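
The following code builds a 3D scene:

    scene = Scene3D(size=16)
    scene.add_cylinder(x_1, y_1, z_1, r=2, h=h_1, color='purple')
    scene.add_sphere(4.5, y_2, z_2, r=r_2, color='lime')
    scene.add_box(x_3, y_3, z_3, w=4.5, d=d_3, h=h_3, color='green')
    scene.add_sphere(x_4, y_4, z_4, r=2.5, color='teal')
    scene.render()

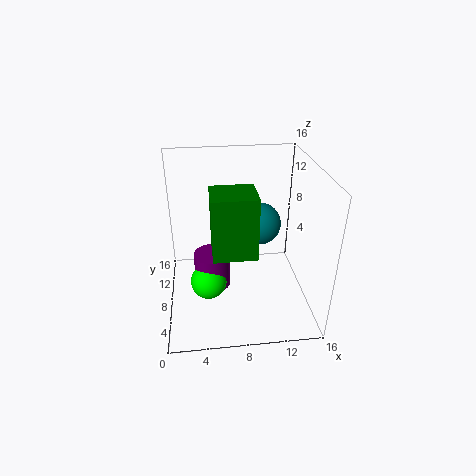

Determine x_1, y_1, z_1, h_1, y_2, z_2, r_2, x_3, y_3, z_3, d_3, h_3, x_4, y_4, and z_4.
x_1 = 5; y_1 = 7.5; z_1 = 2.5; h_1 = 4; y_2 = 6.5; z_2 = 3.5; r_2 = 2; x_3 = 5; y_3 = 3.5; z_3 = 8; d_3 = 4; h_3 = 6.5; x_4 = 11; y_4 = 11; z_4 = 8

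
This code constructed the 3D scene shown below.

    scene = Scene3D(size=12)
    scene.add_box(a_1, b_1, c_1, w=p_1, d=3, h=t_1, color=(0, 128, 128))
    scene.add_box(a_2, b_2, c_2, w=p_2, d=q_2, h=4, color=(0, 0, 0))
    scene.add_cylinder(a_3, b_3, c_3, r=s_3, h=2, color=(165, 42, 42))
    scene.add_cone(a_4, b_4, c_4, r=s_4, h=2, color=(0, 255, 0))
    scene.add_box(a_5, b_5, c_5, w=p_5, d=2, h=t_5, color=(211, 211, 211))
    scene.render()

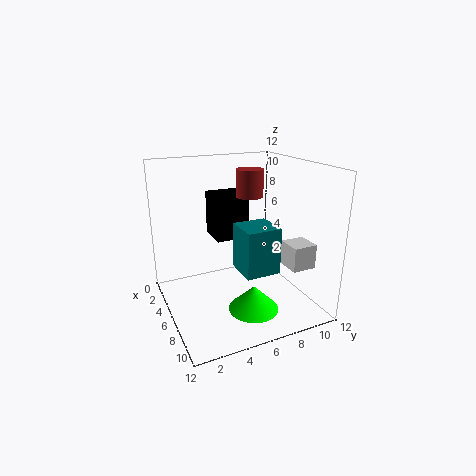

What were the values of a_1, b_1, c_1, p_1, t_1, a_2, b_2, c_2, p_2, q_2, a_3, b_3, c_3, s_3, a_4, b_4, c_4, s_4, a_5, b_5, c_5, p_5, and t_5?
a_1 = 5; b_1 = 6; c_1 = 3; p_1 = 3; t_1 = 4; a_2 = 1; b_2 = 5; c_2 = 5; p_2 = 3; q_2 = 3; a_3 = 8; b_3 = 6; c_3 = 10; s_3 = 1; a_4 = 9; b_4 = 6; c_4 = 1; s_4 = 2; a_5 = 8; b_5 = 9; c_5 = 4; p_5 = 2; t_5 = 2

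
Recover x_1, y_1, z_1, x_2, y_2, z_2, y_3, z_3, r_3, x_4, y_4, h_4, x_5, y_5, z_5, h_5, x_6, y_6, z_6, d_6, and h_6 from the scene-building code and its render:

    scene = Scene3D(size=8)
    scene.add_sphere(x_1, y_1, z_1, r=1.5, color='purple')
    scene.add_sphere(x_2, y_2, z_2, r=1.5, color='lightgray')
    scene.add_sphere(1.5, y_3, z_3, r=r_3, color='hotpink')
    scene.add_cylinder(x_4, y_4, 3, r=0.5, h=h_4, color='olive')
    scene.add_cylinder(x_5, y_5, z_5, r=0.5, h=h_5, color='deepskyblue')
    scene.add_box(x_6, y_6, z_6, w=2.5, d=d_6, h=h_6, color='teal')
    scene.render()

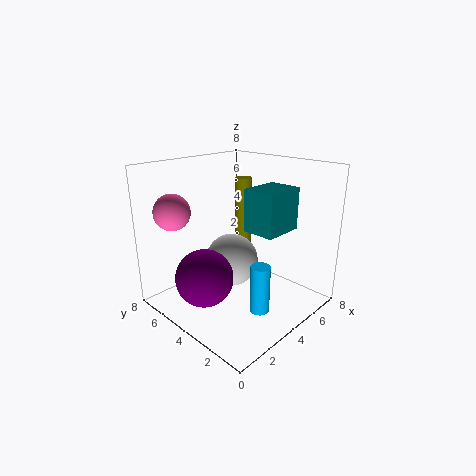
x_1 = 1.5; y_1 = 4; z_1 = 2.5; x_2 = 4; y_2 = 4.5; z_2 = 2.5; y_3 = 6.5; z_3 = 5.5; r_3 = 1; x_4 = 5.5; y_4 = 5; h_4 = 4; x_5 = 3; y_5 = 1.5; z_5 = 1; h_5 = 2.5; x_6 = 5; y_6 = 2.5; z_6 = 4; d_6 = 2; h_6 = 2.5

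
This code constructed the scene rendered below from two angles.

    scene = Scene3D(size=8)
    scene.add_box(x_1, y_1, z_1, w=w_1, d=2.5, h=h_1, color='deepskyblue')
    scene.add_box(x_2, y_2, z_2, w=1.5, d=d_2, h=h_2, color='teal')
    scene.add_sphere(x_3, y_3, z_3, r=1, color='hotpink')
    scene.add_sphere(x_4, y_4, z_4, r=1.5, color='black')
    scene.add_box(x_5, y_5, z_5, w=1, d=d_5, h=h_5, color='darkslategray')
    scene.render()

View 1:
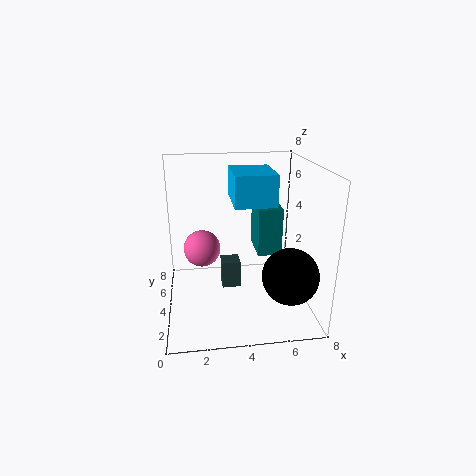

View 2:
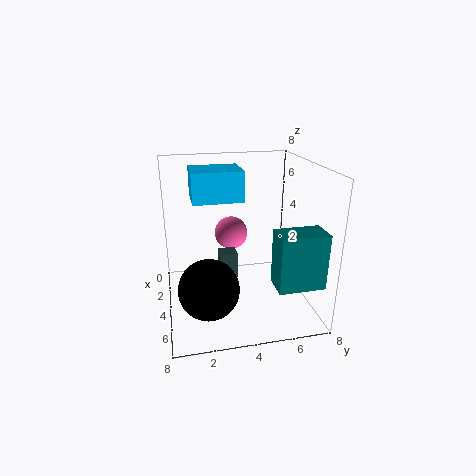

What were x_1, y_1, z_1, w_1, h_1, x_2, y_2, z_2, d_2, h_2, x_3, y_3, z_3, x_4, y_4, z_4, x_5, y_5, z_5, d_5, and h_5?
x_1 = 3.5; y_1 = 1.5; z_1 = 6.5; w_1 = 2; h_1 = 1.5; x_2 = 5.5; y_2 = 5.5; z_2 = 2; d_2 = 2.5; h_2 = 3; x_3 = 2; y_3 = 4; z_3 = 3.5; x_4 = 6.5; y_4 = 2; z_4 = 2.5; x_5 = 3; y_5 = 3; z_5 = 1.5; d_5 = 1; h_5 = 1.5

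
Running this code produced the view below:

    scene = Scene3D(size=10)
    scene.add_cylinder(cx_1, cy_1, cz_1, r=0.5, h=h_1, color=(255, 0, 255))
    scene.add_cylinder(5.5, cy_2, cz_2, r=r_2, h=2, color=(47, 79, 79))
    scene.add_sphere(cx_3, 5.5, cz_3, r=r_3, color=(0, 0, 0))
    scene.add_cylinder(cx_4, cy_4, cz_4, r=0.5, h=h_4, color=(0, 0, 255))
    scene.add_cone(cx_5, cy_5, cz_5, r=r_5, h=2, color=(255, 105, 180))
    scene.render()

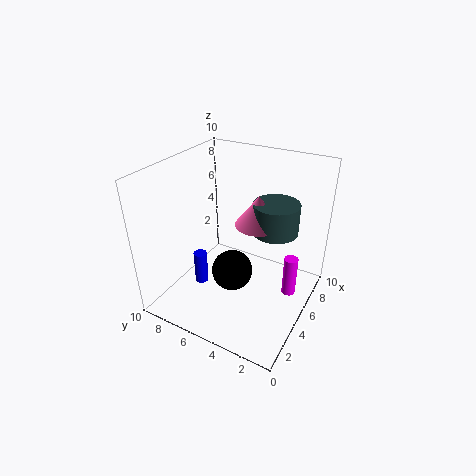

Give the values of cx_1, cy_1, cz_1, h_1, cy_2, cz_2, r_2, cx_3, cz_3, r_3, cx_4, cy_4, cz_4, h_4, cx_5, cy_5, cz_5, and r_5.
cx_1 = 6.5; cy_1 = 1.5; cz_1 = 0.5; h_1 = 3; cy_2 = 2.5; cz_2 = 6; r_2 = 1.5; cx_3 = 5; cz_3 = 2; r_3 = 1.5; cx_4 = 4.5; cy_4 = 8; cz_4 = 0.5; h_4 = 2.5; cx_5 = 5; cy_5 = 3.5; cz_5 = 6.5; r_5 = 1.5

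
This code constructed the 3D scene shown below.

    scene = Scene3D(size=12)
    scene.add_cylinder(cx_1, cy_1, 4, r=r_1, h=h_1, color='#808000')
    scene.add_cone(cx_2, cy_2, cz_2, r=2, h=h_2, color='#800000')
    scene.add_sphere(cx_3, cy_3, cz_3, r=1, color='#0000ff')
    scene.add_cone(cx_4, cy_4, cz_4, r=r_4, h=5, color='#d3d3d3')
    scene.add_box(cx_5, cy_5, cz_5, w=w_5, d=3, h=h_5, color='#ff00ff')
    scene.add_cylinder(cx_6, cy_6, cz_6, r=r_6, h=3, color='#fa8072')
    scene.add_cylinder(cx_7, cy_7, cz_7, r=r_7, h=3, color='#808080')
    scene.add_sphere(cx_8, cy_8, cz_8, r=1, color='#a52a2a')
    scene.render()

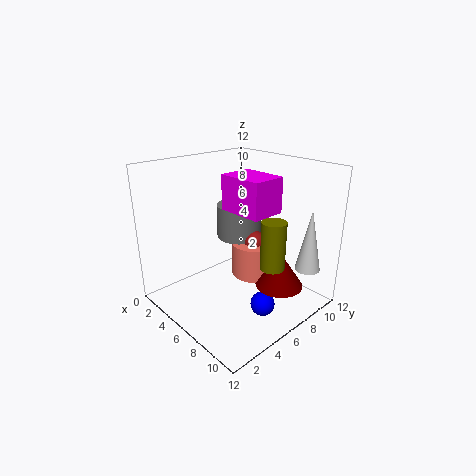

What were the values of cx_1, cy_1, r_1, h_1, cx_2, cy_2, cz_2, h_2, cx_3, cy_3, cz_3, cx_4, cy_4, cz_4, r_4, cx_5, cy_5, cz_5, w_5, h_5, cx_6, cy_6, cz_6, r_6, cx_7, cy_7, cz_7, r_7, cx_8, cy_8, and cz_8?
cx_1 = 9
cy_1 = 7
r_1 = 1
h_1 = 4
cx_2 = 9
cy_2 = 8
cz_2 = 2
h_2 = 3
cx_3 = 9
cy_3 = 6
cz_3 = 1
cx_4 = 11
cy_4 = 9
cz_4 = 4
r_4 = 1
cx_5 = 4
cy_5 = 6
cz_5 = 8
w_5 = 4
h_5 = 3
cx_6 = 6
cy_6 = 8
cz_6 = 2
r_6 = 2
cx_7 = 4
cy_7 = 8
cz_7 = 5
r_7 = 2
cx_8 = 6
cy_8 = 8
cz_8 = 5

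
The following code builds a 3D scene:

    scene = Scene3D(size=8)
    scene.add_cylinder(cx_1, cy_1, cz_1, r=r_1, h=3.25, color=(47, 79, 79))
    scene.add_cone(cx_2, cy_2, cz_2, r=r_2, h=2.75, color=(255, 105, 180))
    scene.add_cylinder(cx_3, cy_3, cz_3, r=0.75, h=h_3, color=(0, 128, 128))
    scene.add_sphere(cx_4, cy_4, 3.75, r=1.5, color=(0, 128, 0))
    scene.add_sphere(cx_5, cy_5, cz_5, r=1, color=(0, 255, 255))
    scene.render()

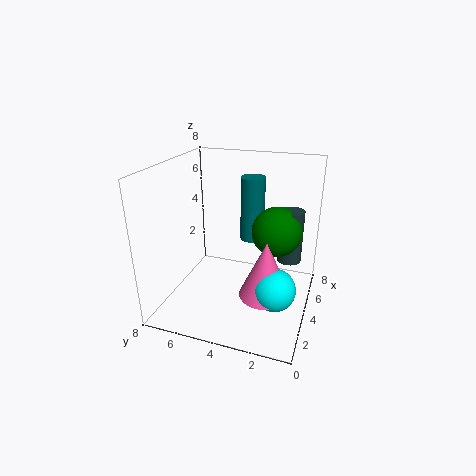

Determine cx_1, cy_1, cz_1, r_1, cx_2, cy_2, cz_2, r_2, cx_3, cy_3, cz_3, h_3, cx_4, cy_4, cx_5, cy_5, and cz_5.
cx_1 = 6.5, cy_1 = 1.5, cz_1 = 1.75, r_1 = 0.75, cx_2 = 1.5, cy_2 = 1.75, cz_2 = 2.5, r_2 = 1.25, cx_3 = 6.75, cy_3 = 4, cz_3 = 2.75, h_3 = 4, cx_4 = 6, cy_4 = 2.25, cx_5 = 1.25, cy_5 = 1.25, cz_5 = 3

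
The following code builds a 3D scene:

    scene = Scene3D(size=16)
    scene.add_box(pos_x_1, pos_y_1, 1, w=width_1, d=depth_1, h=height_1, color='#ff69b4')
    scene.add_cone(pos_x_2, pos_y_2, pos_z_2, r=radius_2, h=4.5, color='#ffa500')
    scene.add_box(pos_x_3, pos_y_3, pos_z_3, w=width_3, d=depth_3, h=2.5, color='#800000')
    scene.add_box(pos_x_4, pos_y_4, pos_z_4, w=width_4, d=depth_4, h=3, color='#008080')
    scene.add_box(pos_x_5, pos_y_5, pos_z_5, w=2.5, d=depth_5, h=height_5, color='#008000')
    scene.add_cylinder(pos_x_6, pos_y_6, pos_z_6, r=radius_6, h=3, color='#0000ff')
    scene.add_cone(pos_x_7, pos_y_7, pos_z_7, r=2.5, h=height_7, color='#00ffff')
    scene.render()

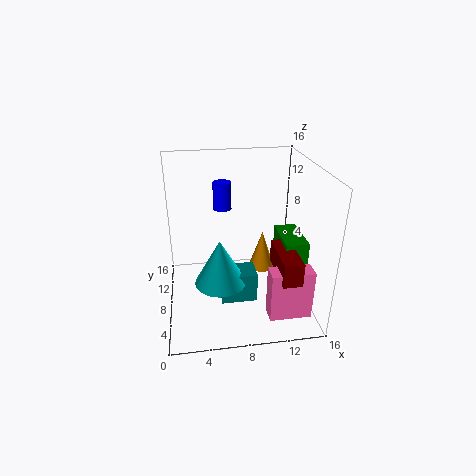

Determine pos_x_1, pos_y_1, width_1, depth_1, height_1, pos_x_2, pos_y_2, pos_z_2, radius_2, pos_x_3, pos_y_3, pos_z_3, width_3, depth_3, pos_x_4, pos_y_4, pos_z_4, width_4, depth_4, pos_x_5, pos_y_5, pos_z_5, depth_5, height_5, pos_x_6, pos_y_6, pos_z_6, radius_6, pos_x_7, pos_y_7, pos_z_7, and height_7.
pos_x_1 = 10.5
pos_y_1 = 2
width_1 = 4.5
depth_1 = 2
height_1 = 5.5
pos_x_2 = 11
pos_y_2 = 9
pos_z_2 = 3.5
radius_2 = 1.5
pos_x_3 = 11.5
pos_y_3 = 1.5
pos_z_3 = 5.5
width_3 = 2
depth_3 = 5.5
pos_x_4 = 5.5
pos_y_4 = 2
pos_z_4 = 4
width_4 = 3.5
depth_4 = 2.5
pos_x_5 = 12.5
pos_y_5 = 4.5
pos_z_5 = 4.5
depth_5 = 5
height_5 = 4
pos_x_6 = 6.5
pos_y_6 = 9.5
pos_z_6 = 11
radius_6 = 1
pos_x_7 = 5.5
pos_y_7 = 3
pos_z_7 = 6
height_7 = 4.5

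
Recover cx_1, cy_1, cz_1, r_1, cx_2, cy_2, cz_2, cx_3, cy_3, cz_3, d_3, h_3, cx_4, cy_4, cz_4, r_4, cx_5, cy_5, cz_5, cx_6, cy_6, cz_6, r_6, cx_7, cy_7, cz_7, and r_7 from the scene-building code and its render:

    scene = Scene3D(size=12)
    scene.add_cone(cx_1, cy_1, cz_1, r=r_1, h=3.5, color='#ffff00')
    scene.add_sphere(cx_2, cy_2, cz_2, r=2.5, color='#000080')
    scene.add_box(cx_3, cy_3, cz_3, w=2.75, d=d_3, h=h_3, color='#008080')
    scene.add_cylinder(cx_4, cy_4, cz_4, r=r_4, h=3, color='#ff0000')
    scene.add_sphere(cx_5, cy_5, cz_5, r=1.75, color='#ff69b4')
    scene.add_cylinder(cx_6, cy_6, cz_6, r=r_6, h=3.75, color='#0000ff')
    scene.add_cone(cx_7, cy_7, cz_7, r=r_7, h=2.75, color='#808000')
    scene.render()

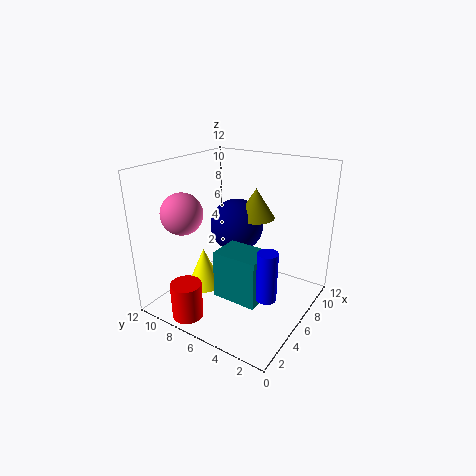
cx_1 = 4.75
cy_1 = 8.75
cz_1 = 1.25
r_1 = 1.5
cx_2 = 9.25
cy_2 = 8.25
cz_2 = 5.5
cx_3 = 3.5
cy_3 = 3
cz_3 = 1.5
d_3 = 3.75
h_3 = 4
cx_4 = 1.5
cy_4 = 8
cz_4 = 0.25
r_4 = 1.25
cx_5 = 3.75
cy_5 = 10
cz_5 = 8
cx_6 = 3.25
cy_6 = 1.75
cz_6 = 3.25
r_6 = 0.75
cx_7 = 9.75
cy_7 = 6.5
cz_7 = 6.5
r_7 = 1.75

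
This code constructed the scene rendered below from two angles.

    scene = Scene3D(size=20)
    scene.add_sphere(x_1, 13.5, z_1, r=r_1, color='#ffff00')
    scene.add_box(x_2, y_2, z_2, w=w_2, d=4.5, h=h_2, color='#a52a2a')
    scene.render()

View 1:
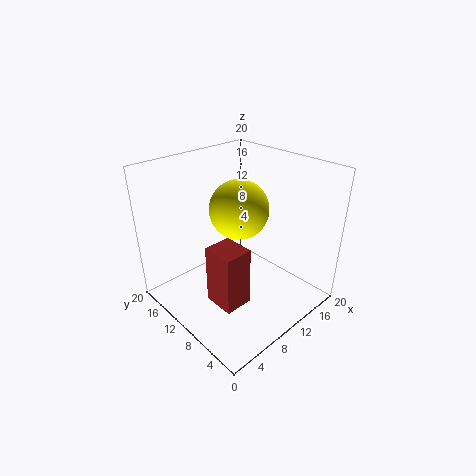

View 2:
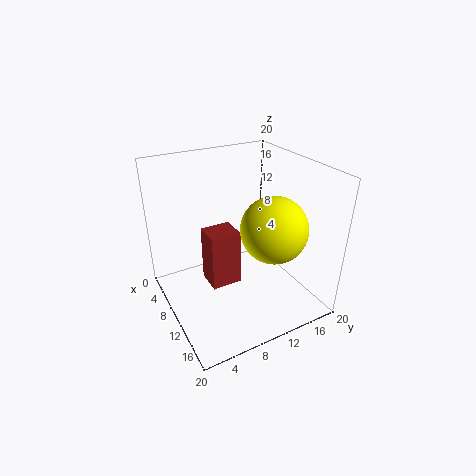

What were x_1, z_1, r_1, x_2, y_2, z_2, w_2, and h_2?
x_1 = 13.5; z_1 = 12; r_1 = 4.5; x_2 = 5; y_2 = 6.5; z_2 = 1.5; w_2 = 4; h_2 = 8.5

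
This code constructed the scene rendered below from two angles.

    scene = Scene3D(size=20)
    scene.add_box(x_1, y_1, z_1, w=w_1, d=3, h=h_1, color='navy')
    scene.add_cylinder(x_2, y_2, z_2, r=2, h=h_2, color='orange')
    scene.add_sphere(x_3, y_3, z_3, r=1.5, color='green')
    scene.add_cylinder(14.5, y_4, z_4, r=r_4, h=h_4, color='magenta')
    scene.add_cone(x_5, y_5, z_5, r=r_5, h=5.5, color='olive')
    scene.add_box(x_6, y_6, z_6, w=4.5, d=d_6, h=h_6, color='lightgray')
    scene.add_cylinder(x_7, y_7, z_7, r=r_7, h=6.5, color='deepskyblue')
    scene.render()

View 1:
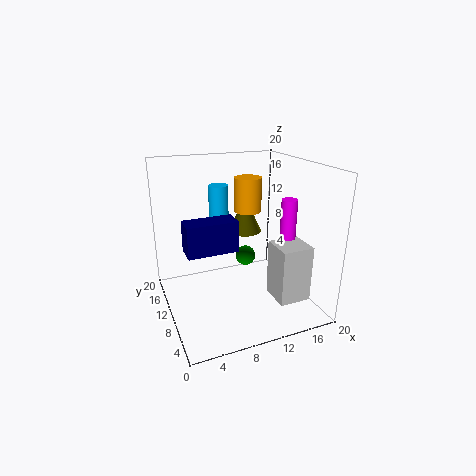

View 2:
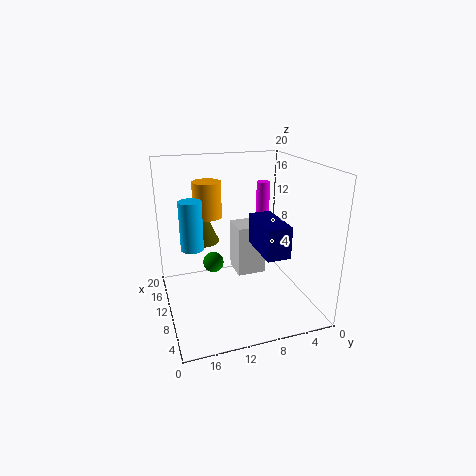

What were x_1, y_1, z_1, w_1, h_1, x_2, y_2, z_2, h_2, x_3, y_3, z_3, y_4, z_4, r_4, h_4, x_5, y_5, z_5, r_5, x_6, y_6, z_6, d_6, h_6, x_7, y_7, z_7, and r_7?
x_1 = 2, y_1 = 6, z_1 = 10, w_1 = 6.5, h_1 = 4, x_2 = 13, y_2 = 13.5, z_2 = 12.5, h_2 = 5, x_3 = 12.5, y_3 = 13, z_3 = 5.5, y_4 = 4.5, z_4 = 11.5, r_4 = 1, h_4 = 5, x_5 = 13, y_5 = 14.5, z_5 = 9, r_5 = 2.5, x_6 = 14, y_6 = 4, z_6 = 1.5, d_6 = 4.5, h_6 = 8, x_7 = 9.5, y_7 = 16.5, z_7 = 9.5, r_7 = 1.5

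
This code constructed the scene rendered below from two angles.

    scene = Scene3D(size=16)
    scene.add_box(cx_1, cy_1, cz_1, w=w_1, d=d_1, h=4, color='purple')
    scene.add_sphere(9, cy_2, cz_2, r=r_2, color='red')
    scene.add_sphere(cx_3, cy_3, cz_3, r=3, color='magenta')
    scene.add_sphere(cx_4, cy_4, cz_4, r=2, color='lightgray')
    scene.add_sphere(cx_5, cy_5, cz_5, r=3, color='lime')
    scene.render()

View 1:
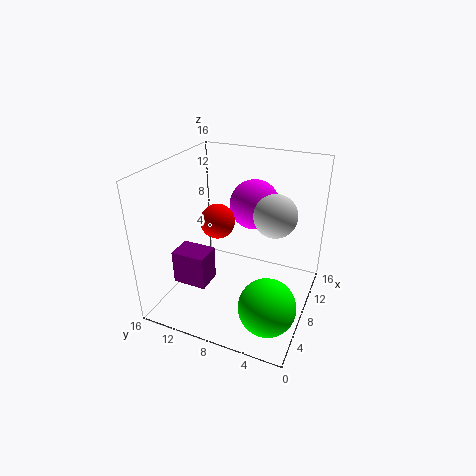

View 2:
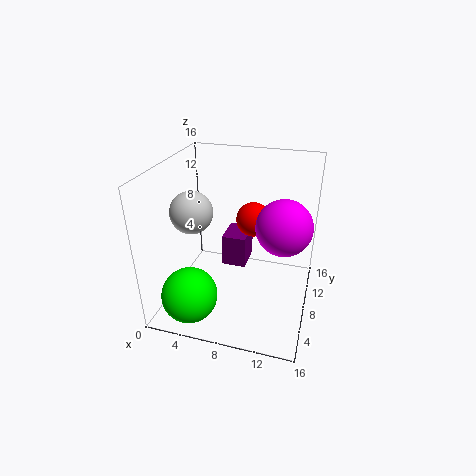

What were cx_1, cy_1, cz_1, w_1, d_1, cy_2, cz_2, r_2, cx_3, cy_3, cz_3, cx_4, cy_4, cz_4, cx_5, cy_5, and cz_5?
cx_1 = 5
cy_1 = 11
cz_1 = 2
w_1 = 3
d_1 = 4
cy_2 = 11
cz_2 = 9
r_2 = 2
cx_3 = 13
cy_3 = 8
cz_3 = 10
cx_4 = 5
cy_4 = 3
cz_4 = 13
cx_5 = 4
cy_5 = 3
cz_5 = 3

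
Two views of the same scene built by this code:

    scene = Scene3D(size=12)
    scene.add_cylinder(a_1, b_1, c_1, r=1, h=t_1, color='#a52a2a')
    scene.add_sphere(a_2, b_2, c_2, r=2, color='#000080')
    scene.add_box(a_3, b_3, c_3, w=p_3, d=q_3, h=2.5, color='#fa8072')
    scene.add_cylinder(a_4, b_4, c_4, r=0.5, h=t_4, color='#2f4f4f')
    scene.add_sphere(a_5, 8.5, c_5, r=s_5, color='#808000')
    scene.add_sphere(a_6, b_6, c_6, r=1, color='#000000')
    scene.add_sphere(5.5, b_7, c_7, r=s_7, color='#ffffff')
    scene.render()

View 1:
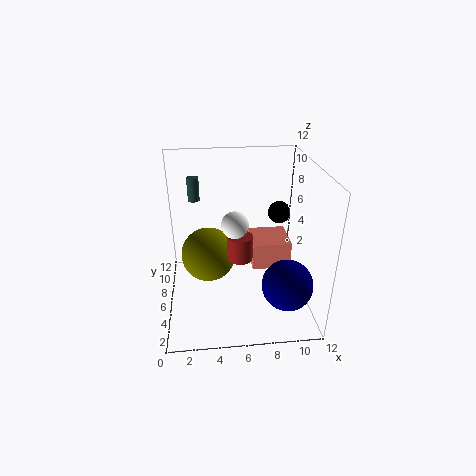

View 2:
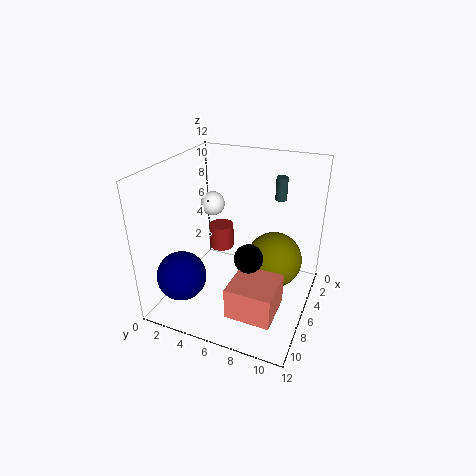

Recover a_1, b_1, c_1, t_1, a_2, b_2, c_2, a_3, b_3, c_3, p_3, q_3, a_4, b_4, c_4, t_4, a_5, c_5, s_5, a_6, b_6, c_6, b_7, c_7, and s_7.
a_1 = 6
b_1 = 4.5
c_1 = 5
t_1 = 2
a_2 = 9.5
b_2 = 2.5
c_2 = 3.5
a_3 = 7.5
b_3 = 7
c_3 = 2
p_3 = 3.5
q_3 = 3.5
a_4 = 2.5
b_4 = 8.5
c_4 = 8.5
t_4 = 2
a_5 = 3.5
c_5 = 3
s_5 = 2.5
a_6 = 10
b_6 = 8.5
c_6 = 7
b_7 = 3.5
c_7 = 8.5
s_7 = 1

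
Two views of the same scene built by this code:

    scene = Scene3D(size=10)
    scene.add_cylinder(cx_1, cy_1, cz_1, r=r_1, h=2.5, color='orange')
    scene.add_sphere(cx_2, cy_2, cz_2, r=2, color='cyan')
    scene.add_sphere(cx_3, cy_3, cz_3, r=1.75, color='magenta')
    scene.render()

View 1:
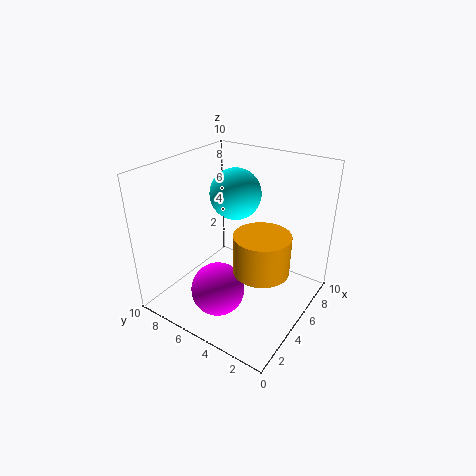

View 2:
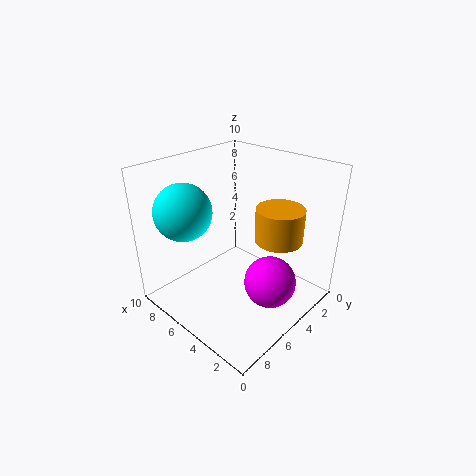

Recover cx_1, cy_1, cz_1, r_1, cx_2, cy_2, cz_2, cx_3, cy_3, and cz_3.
cx_1 = 3.5; cy_1 = 2.25; cz_1 = 4.25; r_1 = 1.75; cx_2 = 8; cy_2 = 7.25; cz_2 = 6.75; cx_3 = 2.25; cy_3 = 4.75; cz_3 = 2.5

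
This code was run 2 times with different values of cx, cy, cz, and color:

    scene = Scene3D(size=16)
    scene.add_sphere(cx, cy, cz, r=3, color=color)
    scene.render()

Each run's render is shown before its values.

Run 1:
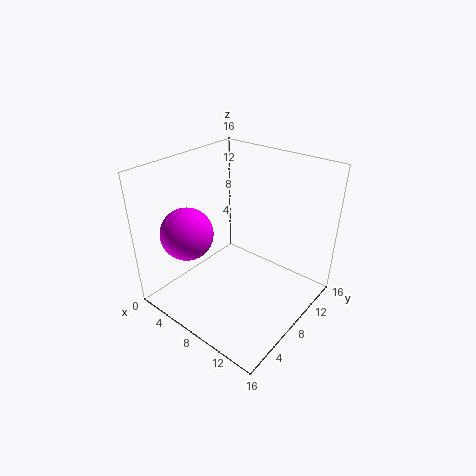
cx = 3; cy = 5; cz = 8; color = 'magenta'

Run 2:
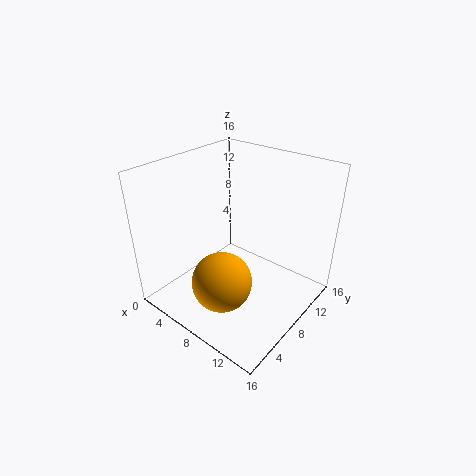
cx = 10; cy = 3; cz = 6; color = 'orange'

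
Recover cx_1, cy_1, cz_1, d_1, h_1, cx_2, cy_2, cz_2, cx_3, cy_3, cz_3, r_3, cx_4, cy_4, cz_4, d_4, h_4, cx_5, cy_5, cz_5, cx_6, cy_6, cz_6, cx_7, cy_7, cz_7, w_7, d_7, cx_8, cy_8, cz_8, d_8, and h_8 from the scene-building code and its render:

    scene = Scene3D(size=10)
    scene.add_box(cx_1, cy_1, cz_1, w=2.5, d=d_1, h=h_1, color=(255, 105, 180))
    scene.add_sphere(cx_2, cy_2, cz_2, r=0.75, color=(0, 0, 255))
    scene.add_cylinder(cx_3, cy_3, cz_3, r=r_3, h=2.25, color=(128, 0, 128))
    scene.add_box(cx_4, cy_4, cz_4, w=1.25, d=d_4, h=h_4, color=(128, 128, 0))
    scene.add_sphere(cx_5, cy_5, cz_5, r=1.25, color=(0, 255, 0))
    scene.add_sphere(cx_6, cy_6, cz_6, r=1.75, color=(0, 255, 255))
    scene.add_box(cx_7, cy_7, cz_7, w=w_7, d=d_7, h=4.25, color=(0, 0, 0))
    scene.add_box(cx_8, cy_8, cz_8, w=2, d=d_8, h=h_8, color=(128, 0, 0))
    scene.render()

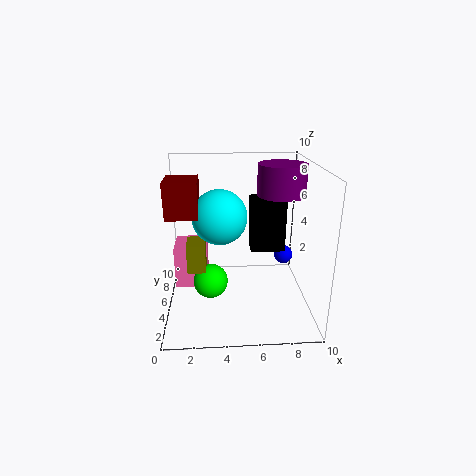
cx_1 = 0.25; cy_1 = 6.5; cz_1 = 0.25; d_1 = 2.75; h_1 = 3.25; cx_2 = 9; cy_2 = 8.25; cz_2 = 2; cx_3 = 8.25; cy_3 = 6.75; cz_3 = 7.5; r_3 = 1.75; cx_4 = 1.5; cy_4 = 3.75; cz_4 = 3; d_4 = 1.75; h_4 = 2; cx_5 = 3; cy_5 = 5.25; cz_5 = 1.5; cx_6 = 3.75; cy_6 = 3.75; cz_6 = 7; cx_7 = 6.25; cy_7 = 7.75; cz_7 = 2.5; w_7 = 2.75; d_7 = 2; cx_8 = 0.5; cy_8 = 2.5; cz_8 = 7.25; d_8 = 2.25; h_8 = 2.25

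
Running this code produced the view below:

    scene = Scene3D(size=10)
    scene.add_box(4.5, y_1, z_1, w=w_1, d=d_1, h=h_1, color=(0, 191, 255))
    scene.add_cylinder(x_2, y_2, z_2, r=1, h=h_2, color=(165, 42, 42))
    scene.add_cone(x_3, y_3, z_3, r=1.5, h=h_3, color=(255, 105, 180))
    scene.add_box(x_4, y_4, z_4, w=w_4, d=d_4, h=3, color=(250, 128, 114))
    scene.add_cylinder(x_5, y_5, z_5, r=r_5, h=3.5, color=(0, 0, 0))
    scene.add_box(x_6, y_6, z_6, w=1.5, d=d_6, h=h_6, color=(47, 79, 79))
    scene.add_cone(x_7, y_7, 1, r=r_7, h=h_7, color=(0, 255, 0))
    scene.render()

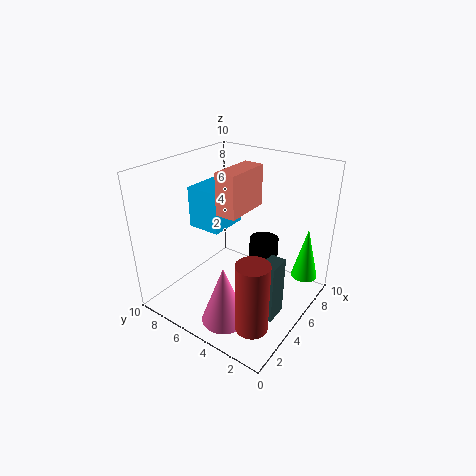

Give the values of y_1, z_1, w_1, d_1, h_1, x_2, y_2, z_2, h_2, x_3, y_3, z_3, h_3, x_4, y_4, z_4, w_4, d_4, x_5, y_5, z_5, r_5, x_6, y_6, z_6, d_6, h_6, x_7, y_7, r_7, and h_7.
y_1 = 6.5
z_1 = 5
w_1 = 3
d_1 = 2.5
h_1 = 3
x_2 = 1.5
y_2 = 1.5
z_2 = 1.5
h_2 = 4.5
x_3 = 2
y_3 = 4
z_3 = 0.5
h_3 = 4
x_4 = 4.5
y_4 = 5
z_4 = 6.5
w_4 = 3.5
d_4 = 1.5
x_5 = 6
y_5 = 3.5
z_5 = 1.5
r_5 = 1
x_6 = 3
y_6 = 1
z_6 = 1
d_6 = 1
h_6 = 4
x_7 = 9
y_7 = 1.5
r_7 = 1
h_7 = 4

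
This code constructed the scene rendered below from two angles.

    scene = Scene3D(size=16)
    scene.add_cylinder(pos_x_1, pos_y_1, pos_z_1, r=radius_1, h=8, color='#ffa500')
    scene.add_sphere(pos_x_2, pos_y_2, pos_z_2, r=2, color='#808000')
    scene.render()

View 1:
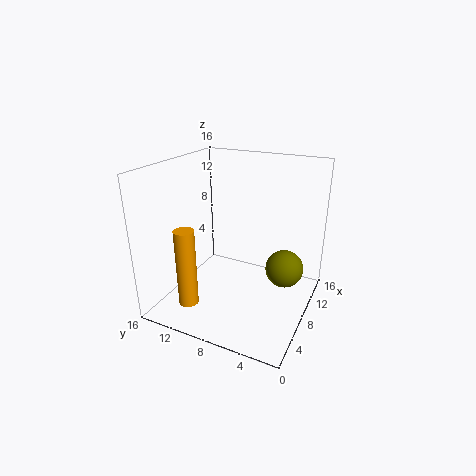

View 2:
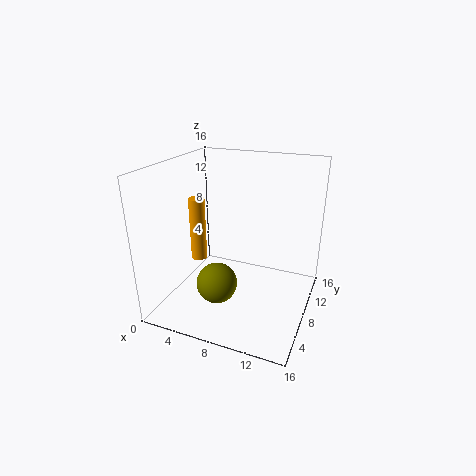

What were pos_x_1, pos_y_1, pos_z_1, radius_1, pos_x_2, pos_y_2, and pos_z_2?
pos_x_1 = 1.5
pos_y_1 = 10.5
pos_z_1 = 3
radius_1 = 1
pos_x_2 = 8
pos_y_2 = 2.5
pos_z_2 = 5.5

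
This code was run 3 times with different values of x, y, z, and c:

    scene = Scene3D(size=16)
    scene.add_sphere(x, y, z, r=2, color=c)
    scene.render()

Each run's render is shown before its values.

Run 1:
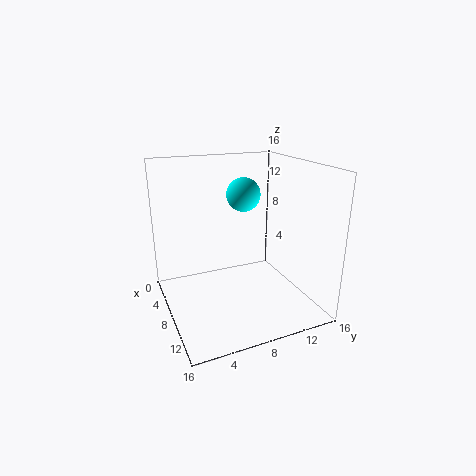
x = 5; y = 10; z = 12; c = 'cyan'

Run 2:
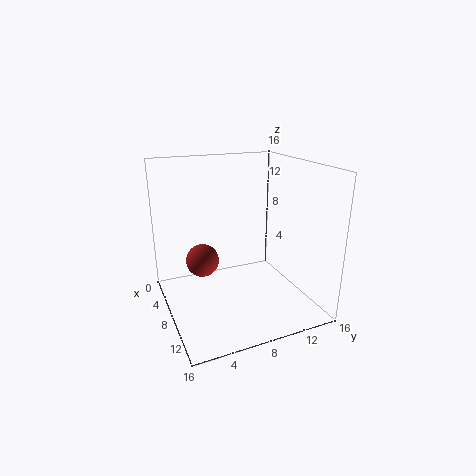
x = 4; y = 5; z = 4; c = 'brown'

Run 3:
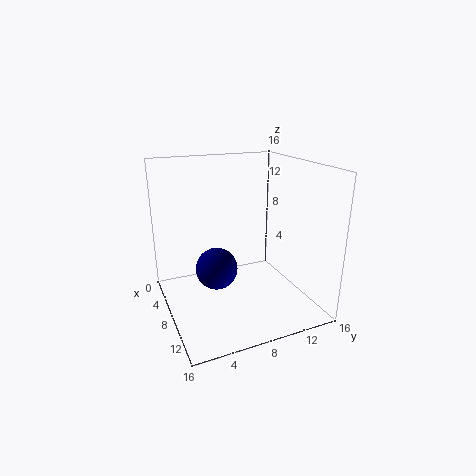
x = 12; y = 4; z = 7; c = 'navy'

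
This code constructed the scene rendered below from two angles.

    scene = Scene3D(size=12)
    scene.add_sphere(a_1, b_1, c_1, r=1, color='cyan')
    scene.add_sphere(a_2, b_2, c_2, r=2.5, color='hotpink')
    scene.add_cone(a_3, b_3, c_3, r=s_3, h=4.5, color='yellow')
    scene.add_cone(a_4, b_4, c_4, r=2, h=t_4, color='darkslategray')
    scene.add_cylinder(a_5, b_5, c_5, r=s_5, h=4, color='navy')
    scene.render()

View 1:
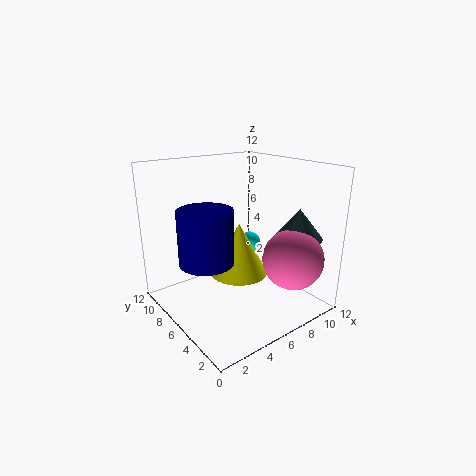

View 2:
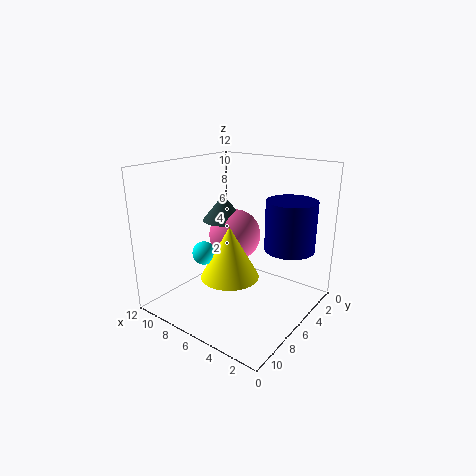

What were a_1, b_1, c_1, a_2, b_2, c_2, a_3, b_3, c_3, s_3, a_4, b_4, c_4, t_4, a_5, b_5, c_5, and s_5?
a_1 = 8.5, b_1 = 7.5, c_1 = 4.5, a_2 = 9, b_2 = 2.5, c_2 = 4.5, a_3 = 6.5, b_3 = 6.5, c_3 = 2.5, s_3 = 2.5, a_4 = 10, b_4 = 3, c_4 = 6, t_4 = 2.5, a_5 = 2, b_5 = 4.5, c_5 = 5.5, s_5 = 2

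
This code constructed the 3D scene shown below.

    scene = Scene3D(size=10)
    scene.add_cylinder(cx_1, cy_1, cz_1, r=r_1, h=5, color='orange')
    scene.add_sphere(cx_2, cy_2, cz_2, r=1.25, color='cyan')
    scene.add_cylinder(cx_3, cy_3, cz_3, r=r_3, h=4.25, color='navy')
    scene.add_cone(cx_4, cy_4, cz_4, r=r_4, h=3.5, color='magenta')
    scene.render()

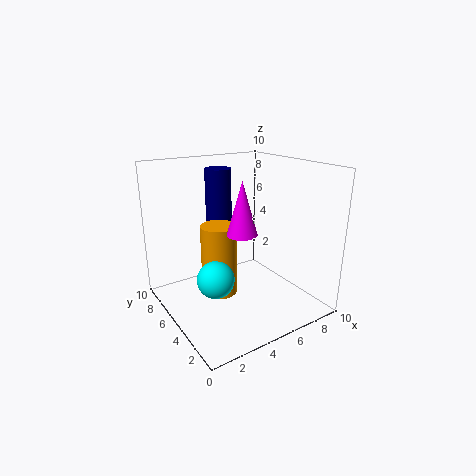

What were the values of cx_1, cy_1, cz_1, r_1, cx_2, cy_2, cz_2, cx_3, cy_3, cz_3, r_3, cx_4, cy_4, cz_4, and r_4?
cx_1 = 3.75
cy_1 = 5.5
cz_1 = 1
r_1 = 1.25
cx_2 = 2.75
cy_2 = 4.25
cz_2 = 2.75
cx_3 = 5.5
cy_3 = 8.5
cz_3 = 5
r_3 = 1
cx_4 = 4.5
cy_4 = 3.75
cz_4 = 5.75
r_4 = 1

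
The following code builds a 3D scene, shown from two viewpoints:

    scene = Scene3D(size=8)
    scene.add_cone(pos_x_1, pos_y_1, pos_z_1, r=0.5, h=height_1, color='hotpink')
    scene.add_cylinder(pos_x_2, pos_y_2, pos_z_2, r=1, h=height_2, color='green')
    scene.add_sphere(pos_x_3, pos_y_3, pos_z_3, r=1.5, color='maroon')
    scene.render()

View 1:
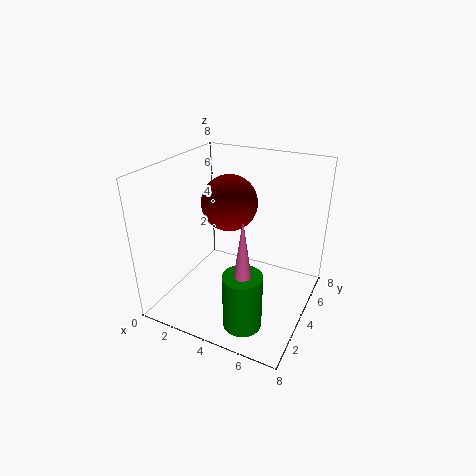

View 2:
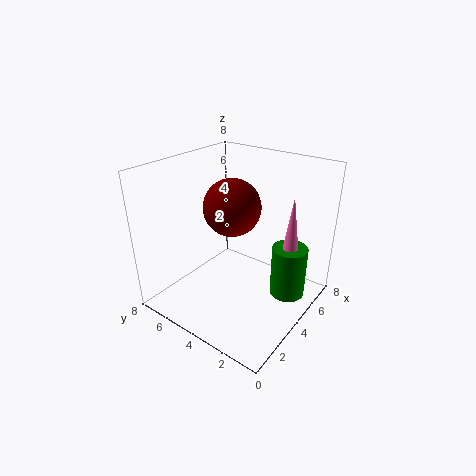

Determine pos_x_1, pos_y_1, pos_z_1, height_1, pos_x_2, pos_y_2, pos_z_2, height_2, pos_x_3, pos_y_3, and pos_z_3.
pos_x_1 = 5.5; pos_y_1 = 1.5; pos_z_1 = 3; height_1 = 3.5; pos_x_2 = 5.5; pos_y_2 = 1.5; pos_z_2 = 0.5; height_2 = 3; pos_x_3 = 3.5; pos_y_3 = 4; pos_z_3 = 6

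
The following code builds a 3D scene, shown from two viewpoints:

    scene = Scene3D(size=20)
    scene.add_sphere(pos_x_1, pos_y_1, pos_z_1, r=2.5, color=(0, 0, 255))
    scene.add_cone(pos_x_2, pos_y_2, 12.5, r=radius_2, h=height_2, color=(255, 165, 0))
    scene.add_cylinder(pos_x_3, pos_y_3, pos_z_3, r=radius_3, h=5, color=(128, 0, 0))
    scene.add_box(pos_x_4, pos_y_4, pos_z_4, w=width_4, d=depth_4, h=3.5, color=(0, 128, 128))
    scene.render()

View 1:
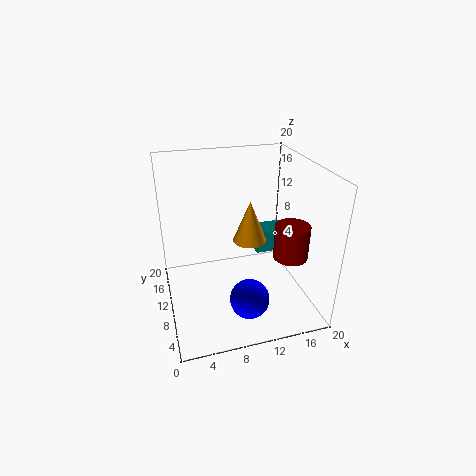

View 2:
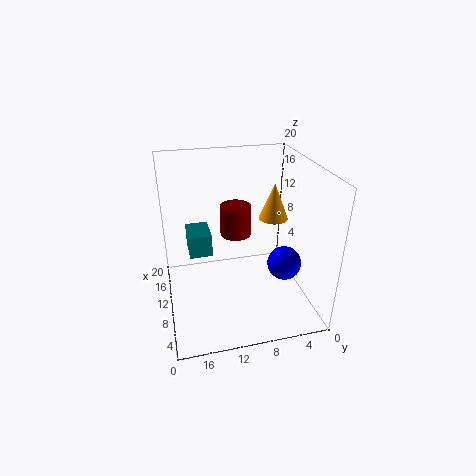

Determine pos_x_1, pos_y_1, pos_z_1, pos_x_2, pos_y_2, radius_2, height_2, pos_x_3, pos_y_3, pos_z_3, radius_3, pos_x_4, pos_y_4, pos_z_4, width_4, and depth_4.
pos_x_1 = 9.5, pos_y_1 = 3, pos_z_1 = 5, pos_x_2 = 10, pos_y_2 = 5, radius_2 = 2, height_2 = 5, pos_x_3 = 17.5, pos_y_3 = 8.5, pos_z_3 = 6.5, radius_3 = 2.5, pos_x_4 = 14, pos_y_4 = 13, pos_z_4 = 5, width_4 = 5, depth_4 = 3.5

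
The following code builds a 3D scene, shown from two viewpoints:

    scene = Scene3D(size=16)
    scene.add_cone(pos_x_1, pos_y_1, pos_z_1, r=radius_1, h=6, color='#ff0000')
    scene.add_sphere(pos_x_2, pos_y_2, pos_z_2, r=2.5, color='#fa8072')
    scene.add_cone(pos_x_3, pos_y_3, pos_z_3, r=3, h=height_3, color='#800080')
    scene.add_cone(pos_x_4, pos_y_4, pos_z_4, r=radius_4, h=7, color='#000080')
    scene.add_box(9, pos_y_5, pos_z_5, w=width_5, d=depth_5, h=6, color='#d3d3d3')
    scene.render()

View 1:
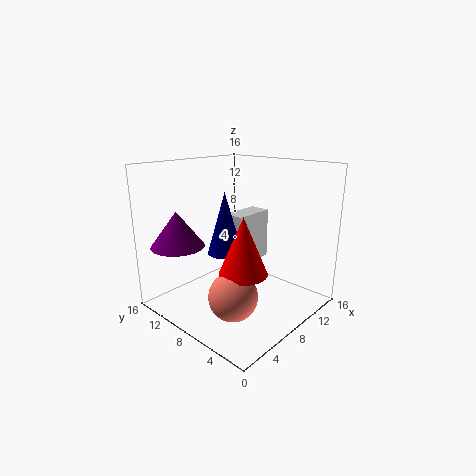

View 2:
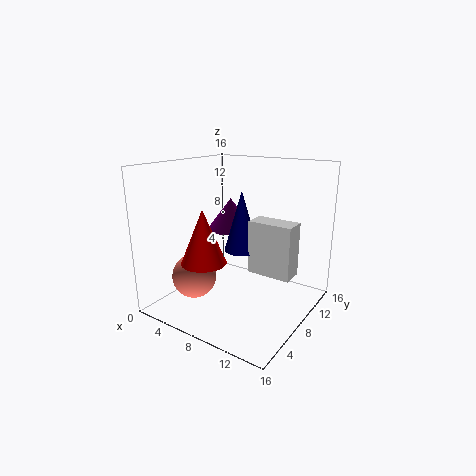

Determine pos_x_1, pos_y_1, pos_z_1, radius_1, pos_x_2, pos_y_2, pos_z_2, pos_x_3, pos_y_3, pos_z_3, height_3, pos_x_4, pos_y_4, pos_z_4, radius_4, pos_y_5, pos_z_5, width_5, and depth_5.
pos_x_1 = 5.5, pos_y_1 = 5, pos_z_1 = 5.5, radius_1 = 2.5, pos_x_2 = 4, pos_y_2 = 5, pos_z_2 = 3.5, pos_x_3 = 3.5, pos_y_3 = 13, pos_z_3 = 7, height_3 = 4, pos_x_4 = 7.5, pos_y_4 = 9.5, pos_z_4 = 6, radius_4 = 2, pos_y_5 = 8.5, pos_z_5 = 4, width_5 = 5, depth_5 = 2.5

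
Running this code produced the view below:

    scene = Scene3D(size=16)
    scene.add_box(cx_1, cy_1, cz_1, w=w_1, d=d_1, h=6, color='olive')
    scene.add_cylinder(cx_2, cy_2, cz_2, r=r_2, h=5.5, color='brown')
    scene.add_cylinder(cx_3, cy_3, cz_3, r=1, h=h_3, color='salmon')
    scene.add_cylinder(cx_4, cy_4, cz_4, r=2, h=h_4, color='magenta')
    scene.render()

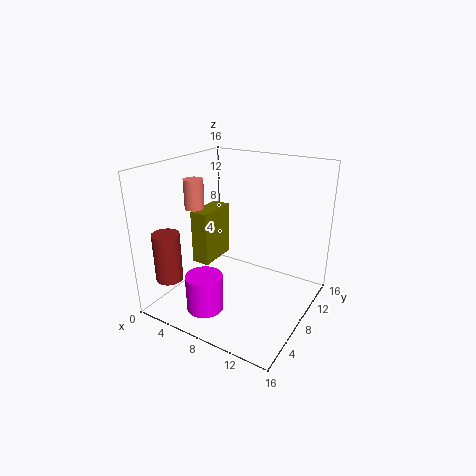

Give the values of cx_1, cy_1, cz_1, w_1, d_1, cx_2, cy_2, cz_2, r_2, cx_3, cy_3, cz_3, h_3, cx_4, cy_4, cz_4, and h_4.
cx_1 = 3.5, cy_1 = 5.5, cz_1 = 5, w_1 = 2, d_1 = 4.5, cx_2 = 2, cy_2 = 3, cz_2 = 3.5, r_2 = 1.5, cx_3 = 5, cy_3 = 4.5, cz_3 = 12, h_3 = 3, cx_4 = 6.5, cy_4 = 3.5, cz_4 = 1, h_4 = 4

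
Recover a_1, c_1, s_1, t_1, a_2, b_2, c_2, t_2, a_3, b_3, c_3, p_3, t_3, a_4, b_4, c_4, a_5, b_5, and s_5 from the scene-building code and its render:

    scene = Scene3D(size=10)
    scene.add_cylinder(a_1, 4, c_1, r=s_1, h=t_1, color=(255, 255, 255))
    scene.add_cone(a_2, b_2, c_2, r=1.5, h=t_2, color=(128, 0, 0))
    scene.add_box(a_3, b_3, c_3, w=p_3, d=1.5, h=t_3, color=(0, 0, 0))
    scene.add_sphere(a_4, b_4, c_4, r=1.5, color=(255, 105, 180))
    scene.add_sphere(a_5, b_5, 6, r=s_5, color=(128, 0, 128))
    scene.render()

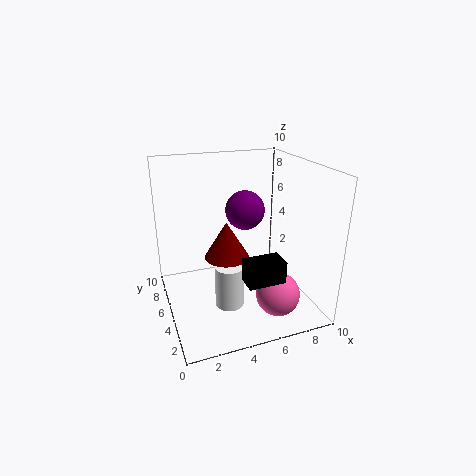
a_1 = 4
c_1 = 0.5
s_1 = 1
t_1 = 3
a_2 = 4
b_2 = 4.5
c_2 = 4
t_2 = 2.5
a_3 = 4.5
b_3 = 1.5
c_3 = 3
p_3 = 2.5
t_3 = 1.5
a_4 = 7
b_4 = 2.5
c_4 = 1.5
a_5 = 6.5
b_5 = 7.5
s_5 = 1.5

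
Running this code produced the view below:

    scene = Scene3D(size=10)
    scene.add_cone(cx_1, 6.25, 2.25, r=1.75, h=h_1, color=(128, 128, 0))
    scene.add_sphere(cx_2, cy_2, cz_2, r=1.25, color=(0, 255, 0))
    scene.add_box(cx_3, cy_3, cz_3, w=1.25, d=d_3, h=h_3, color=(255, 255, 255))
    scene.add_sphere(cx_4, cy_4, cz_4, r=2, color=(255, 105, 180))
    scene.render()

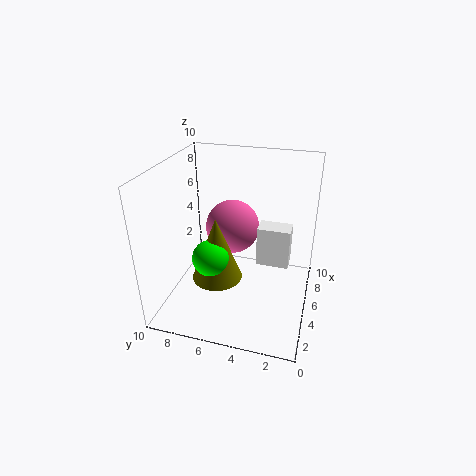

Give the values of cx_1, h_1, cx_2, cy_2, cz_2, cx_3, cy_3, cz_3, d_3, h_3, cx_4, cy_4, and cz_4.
cx_1 = 4
h_1 = 4.5
cx_2 = 3.5
cy_2 = 6.5
cz_2 = 4
cx_3 = 3
cy_3 = 1.25
cz_3 = 4.5
d_3 = 2
h_3 = 2.5
cx_4 = 7
cy_4 = 6
cz_4 = 4.75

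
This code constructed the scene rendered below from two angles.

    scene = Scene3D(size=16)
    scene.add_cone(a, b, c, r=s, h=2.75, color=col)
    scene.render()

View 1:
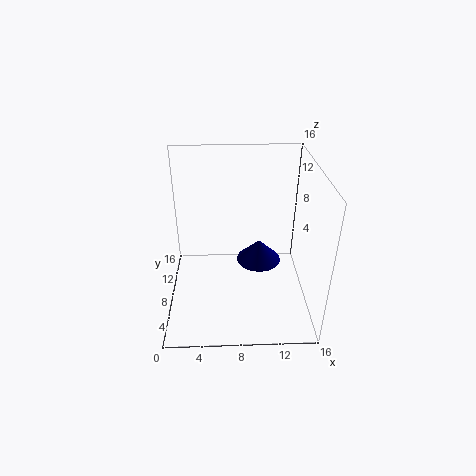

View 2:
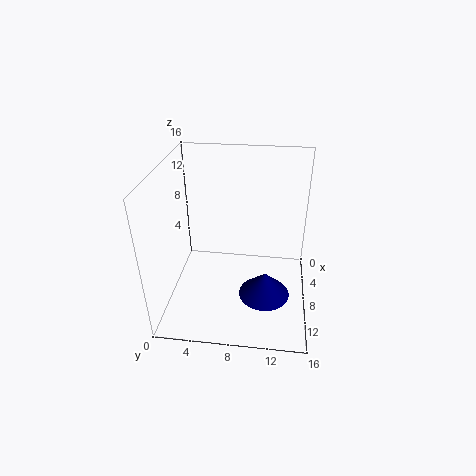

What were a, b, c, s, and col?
a = 10.75
b = 11.25
c = 2.75
s = 2.75
col = 'navy'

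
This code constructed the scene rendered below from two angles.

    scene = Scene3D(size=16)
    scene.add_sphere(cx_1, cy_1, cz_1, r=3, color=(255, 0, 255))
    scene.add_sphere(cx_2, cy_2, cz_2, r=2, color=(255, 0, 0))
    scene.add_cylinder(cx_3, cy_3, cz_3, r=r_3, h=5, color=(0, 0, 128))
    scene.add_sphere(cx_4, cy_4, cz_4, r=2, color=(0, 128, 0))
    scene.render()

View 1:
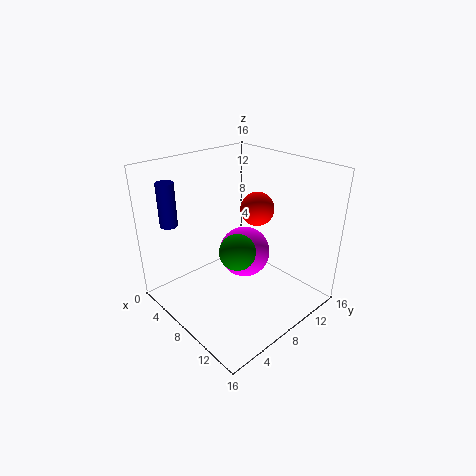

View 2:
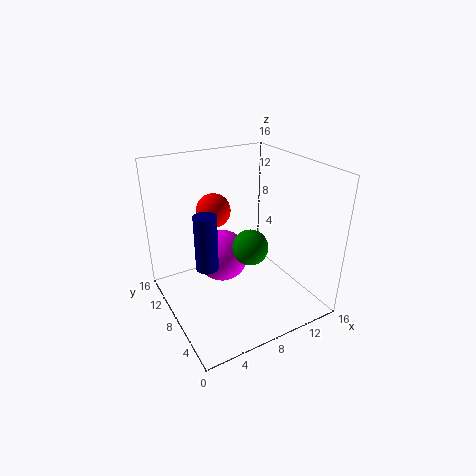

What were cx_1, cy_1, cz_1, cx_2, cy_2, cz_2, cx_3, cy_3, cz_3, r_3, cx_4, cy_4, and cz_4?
cx_1 = 7, cy_1 = 10, cz_1 = 5, cx_2 = 7, cy_2 = 12, cz_2 = 10, cx_3 = 2, cy_3 = 3, cz_3 = 9, r_3 = 1, cx_4 = 9, cy_4 = 7, cz_4 = 7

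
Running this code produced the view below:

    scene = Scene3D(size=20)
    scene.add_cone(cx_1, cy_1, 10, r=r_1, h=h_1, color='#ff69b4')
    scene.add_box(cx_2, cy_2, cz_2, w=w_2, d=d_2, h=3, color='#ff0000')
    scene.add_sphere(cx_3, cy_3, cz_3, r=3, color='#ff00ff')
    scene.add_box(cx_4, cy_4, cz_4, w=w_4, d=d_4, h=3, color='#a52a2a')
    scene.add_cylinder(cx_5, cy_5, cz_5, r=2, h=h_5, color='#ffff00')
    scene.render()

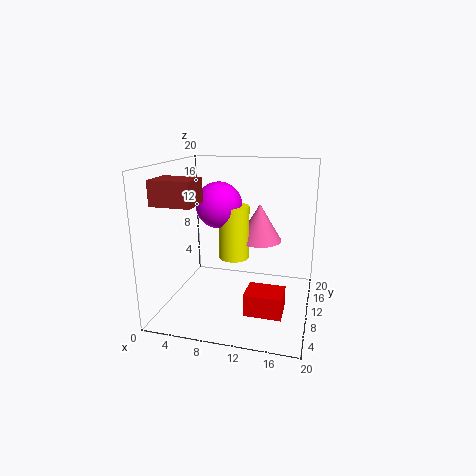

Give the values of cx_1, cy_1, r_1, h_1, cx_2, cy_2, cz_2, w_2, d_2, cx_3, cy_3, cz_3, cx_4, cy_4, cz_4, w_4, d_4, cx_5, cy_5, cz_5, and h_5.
cx_1 = 13, cy_1 = 10, r_1 = 3, h_1 = 5, cx_2 = 12, cy_2 = 5, cz_2 = 1, w_2 = 5, d_2 = 4, cx_3 = 8, cy_3 = 8, cz_3 = 15, cx_4 = 2, cy_4 = 1, cz_4 = 16, w_4 = 5, d_4 = 4, cx_5 = 10, cy_5 = 8, cz_5 = 8, h_5 = 7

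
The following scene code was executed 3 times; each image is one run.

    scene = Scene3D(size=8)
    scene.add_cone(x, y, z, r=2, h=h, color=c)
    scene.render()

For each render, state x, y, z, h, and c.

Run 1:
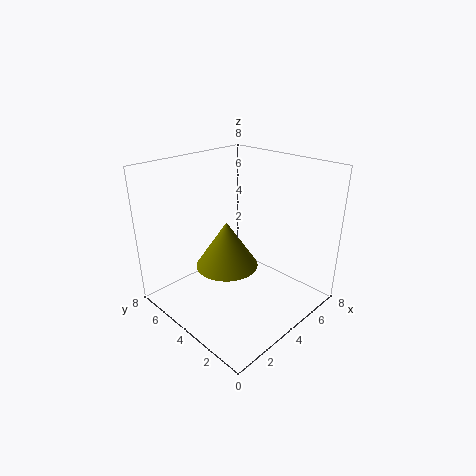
x = 5
y = 6
z = 1
h = 3
c = 'olive'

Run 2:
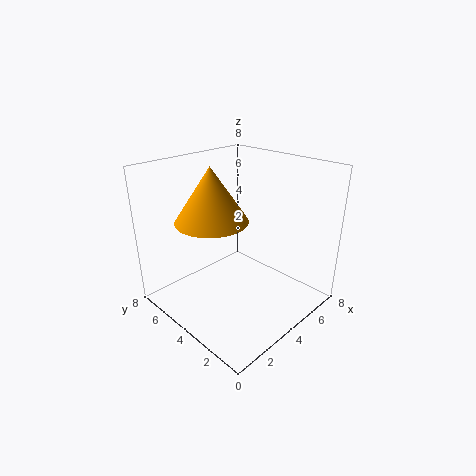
x = 3
y = 5
z = 5
h = 3
c = 'orange'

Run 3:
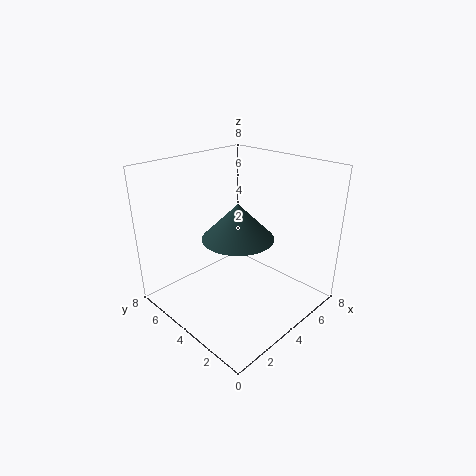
x = 4
y = 4
z = 4
h = 2
c = 'darkslategray'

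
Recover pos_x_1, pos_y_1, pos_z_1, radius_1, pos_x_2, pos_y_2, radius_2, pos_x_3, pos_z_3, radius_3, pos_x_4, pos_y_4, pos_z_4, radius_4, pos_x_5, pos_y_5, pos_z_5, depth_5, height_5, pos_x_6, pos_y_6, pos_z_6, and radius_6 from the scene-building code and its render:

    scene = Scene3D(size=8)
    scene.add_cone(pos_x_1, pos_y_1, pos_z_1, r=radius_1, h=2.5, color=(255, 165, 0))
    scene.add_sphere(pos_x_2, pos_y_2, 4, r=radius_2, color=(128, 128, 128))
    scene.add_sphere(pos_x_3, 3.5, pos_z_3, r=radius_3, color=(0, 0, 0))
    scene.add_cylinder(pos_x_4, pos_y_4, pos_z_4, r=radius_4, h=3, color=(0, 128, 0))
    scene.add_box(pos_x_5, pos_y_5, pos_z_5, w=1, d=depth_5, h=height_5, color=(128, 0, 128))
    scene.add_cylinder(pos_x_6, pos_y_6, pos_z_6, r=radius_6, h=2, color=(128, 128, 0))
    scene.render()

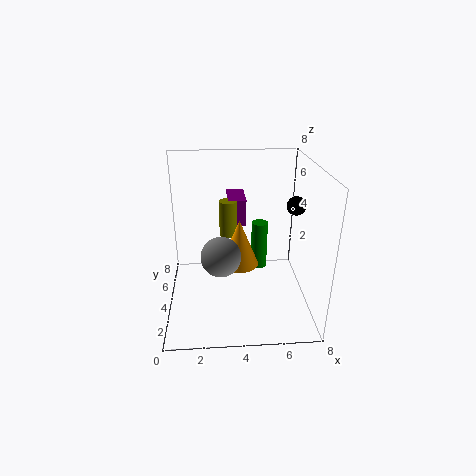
pos_x_1 = 4; pos_y_1 = 3; pos_z_1 = 3; radius_1 = 1; pos_x_2 = 3; pos_y_2 = 2; radius_2 = 1; pos_x_3 = 7; pos_z_3 = 6; radius_3 = 0.5; pos_x_4 = 5.5; pos_y_4 = 6; pos_z_4 = 1; radius_4 = 0.5; pos_x_5 = 3.5; pos_y_5 = 4.5; pos_z_5 = 4.5; depth_5 = 2; height_5 = 1.5; pos_x_6 = 3.5; pos_y_6 = 4.5; pos_z_6 = 4; radius_6 = 0.5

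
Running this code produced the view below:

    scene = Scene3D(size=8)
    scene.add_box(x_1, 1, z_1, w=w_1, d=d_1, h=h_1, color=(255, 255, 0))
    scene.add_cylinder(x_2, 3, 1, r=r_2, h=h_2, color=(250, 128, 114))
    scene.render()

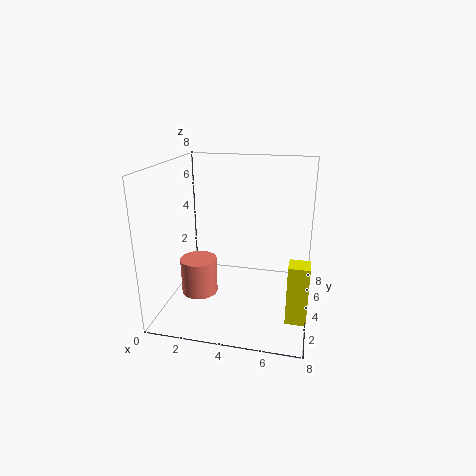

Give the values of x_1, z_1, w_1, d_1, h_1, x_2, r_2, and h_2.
x_1 = 7, z_1 = 1, w_1 = 1, d_1 = 1, h_1 = 3, x_2 = 2, r_2 = 1, h_2 = 2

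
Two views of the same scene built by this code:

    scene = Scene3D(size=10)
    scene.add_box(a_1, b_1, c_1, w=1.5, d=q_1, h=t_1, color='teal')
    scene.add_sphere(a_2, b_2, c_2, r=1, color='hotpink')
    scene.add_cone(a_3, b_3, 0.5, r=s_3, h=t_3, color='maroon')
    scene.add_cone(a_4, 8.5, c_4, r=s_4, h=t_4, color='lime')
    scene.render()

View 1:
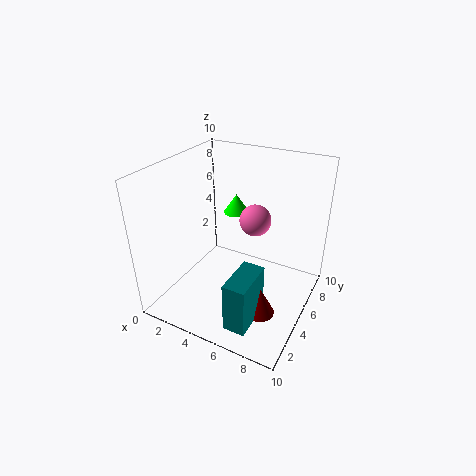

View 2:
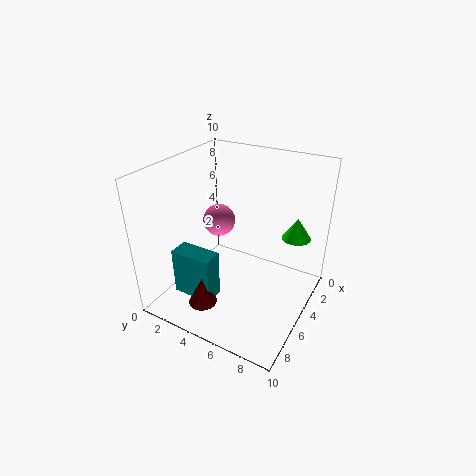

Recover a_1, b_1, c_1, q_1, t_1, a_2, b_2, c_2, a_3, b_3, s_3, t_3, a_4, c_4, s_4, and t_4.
a_1 = 6, b_1 = 1, c_1 = 0.5, q_1 = 3, t_1 = 3.5, a_2 = 6.5, b_2 = 4.5, c_2 = 7, a_3 = 7.5, b_3 = 3.5, s_3 = 1, t_3 = 2, a_4 = 3, c_4 = 5, s_4 = 1, t_4 = 1.5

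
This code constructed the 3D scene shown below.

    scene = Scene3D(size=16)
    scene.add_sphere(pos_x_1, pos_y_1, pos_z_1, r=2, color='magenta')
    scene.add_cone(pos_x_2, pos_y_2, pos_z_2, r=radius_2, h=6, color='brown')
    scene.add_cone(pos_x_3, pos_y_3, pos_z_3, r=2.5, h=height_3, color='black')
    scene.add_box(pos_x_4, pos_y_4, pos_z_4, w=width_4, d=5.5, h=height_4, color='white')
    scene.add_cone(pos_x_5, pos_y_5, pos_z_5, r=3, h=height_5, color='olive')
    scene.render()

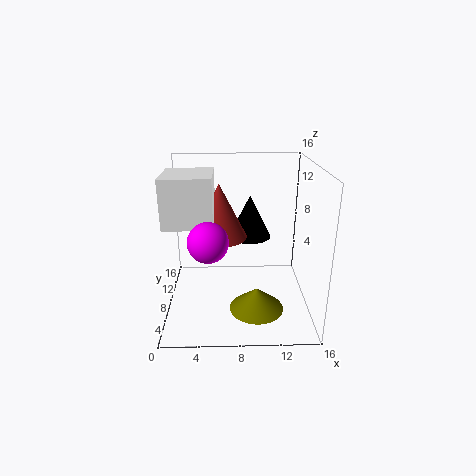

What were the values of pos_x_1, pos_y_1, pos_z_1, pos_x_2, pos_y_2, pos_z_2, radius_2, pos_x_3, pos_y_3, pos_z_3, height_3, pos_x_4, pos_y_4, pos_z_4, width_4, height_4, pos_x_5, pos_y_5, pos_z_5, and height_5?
pos_x_1 = 5; pos_y_1 = 3.5; pos_z_1 = 9.5; pos_x_2 = 6; pos_y_2 = 8.5; pos_z_2 = 8; radius_2 = 3; pos_x_3 = 9.5; pos_y_3 = 11; pos_z_3 = 7; height_3 = 5; pos_x_4 = 0.5; pos_y_4 = 4; pos_z_4 = 10.5; width_4 = 5; height_4 = 5; pos_x_5 = 10; pos_y_5 = 5.5; pos_z_5 = 0.5; height_5 = 2.5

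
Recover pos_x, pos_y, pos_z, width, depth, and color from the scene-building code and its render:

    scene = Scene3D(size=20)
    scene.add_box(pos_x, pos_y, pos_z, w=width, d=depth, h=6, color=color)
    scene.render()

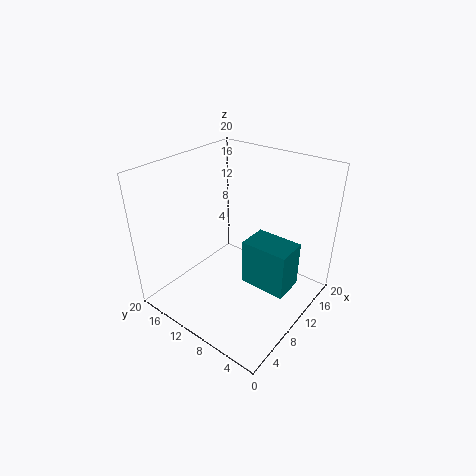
pos_x = 7, pos_y = 1, pos_z = 6, width = 4, depth = 6, color = 'teal'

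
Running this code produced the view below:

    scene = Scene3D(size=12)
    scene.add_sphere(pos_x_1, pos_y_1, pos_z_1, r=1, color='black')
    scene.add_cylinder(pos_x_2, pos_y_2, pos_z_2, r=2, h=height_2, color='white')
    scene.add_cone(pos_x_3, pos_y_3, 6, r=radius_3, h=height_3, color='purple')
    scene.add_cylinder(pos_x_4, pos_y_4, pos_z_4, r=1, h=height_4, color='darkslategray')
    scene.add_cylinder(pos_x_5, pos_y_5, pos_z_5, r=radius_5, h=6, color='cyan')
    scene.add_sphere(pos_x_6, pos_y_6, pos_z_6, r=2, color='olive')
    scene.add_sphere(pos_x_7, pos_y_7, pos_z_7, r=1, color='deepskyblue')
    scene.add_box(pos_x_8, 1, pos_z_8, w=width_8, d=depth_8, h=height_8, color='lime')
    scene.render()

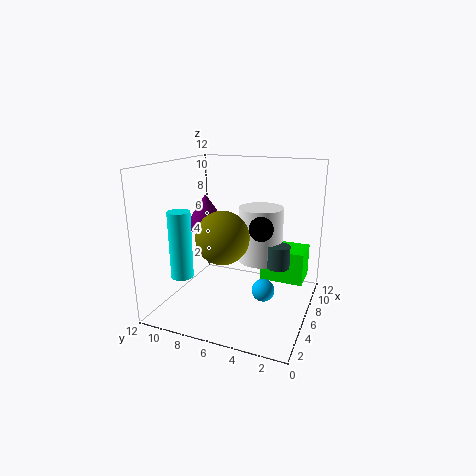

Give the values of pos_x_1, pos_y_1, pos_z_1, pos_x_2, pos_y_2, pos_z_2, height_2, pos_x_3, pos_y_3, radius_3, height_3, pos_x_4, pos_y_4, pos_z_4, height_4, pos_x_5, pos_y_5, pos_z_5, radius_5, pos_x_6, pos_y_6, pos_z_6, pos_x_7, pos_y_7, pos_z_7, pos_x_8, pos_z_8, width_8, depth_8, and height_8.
pos_x_1 = 6
pos_y_1 = 4
pos_z_1 = 7
pos_x_2 = 9
pos_y_2 = 5
pos_z_2 = 3
height_2 = 5
pos_x_3 = 8
pos_y_3 = 10
radius_3 = 2
height_3 = 3
pos_x_4 = 8
pos_y_4 = 3
pos_z_4 = 3
height_4 = 2
pos_x_5 = 5
pos_y_5 = 11
pos_z_5 = 2
radius_5 = 1
pos_x_6 = 3
pos_y_6 = 6
pos_z_6 = 7
pos_x_7 = 7
pos_y_7 = 4
pos_z_7 = 1
pos_x_8 = 9
pos_z_8 = 1
width_8 = 3
depth_8 = 4
height_8 = 3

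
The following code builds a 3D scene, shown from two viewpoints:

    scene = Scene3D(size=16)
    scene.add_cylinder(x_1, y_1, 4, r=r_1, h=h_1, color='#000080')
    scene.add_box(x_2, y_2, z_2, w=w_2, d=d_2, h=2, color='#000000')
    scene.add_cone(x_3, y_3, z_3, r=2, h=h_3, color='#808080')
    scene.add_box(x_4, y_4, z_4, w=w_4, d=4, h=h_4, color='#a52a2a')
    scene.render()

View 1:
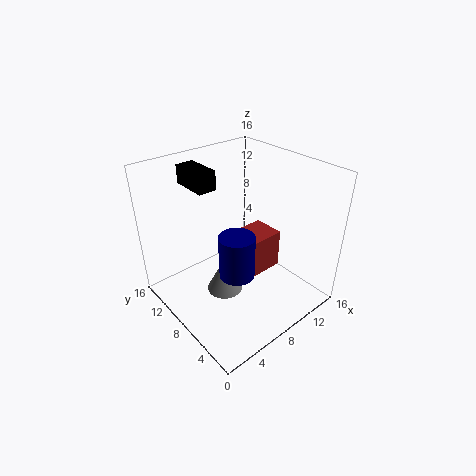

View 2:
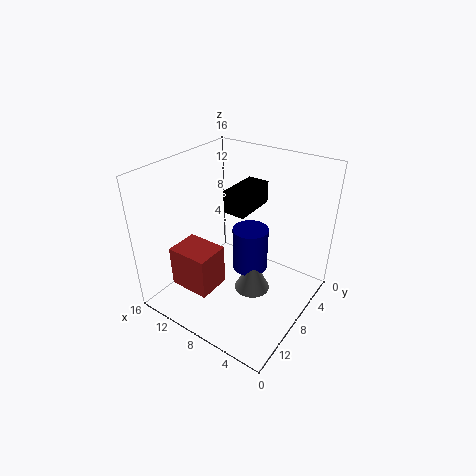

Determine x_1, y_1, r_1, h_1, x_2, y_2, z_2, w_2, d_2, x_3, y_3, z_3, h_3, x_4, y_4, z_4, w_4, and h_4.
x_1 = 7, y_1 = 7, r_1 = 2, h_1 = 5, x_2 = 4, y_2 = 9, z_2 = 14, w_2 = 2, d_2 = 4, x_3 = 6, y_3 = 8, z_3 = 2, h_3 = 4, x_4 = 10, y_4 = 8, z_4 = 1, w_4 = 5, h_4 = 5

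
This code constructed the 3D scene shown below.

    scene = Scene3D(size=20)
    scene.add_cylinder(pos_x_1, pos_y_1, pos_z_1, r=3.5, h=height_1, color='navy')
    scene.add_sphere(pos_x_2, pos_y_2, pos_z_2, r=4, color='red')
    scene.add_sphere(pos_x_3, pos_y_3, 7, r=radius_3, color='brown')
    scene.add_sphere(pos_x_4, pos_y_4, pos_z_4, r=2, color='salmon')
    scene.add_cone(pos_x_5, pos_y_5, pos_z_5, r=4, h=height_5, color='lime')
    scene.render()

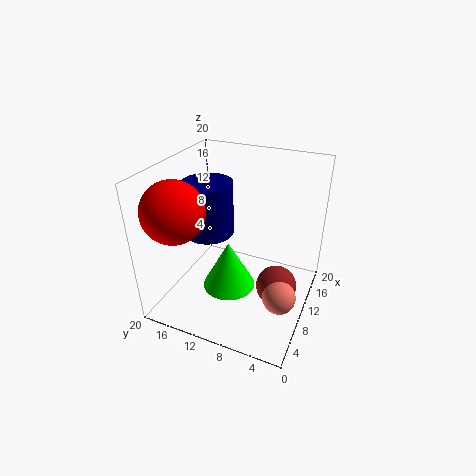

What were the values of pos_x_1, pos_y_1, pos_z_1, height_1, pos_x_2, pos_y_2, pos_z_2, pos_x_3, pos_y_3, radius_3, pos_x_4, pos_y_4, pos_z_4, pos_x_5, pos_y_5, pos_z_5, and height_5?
pos_x_1 = 10
pos_y_1 = 14.5
pos_z_1 = 10
height_1 = 7.5
pos_x_2 = 4
pos_y_2 = 16
pos_z_2 = 15.5
pos_x_3 = 6
pos_y_3 = 3
radius_3 = 2.5
pos_x_4 = 4
pos_y_4 = 2
pos_z_4 = 7
pos_x_5 = 11
pos_y_5 = 12
pos_z_5 = 0.5
height_5 = 7.5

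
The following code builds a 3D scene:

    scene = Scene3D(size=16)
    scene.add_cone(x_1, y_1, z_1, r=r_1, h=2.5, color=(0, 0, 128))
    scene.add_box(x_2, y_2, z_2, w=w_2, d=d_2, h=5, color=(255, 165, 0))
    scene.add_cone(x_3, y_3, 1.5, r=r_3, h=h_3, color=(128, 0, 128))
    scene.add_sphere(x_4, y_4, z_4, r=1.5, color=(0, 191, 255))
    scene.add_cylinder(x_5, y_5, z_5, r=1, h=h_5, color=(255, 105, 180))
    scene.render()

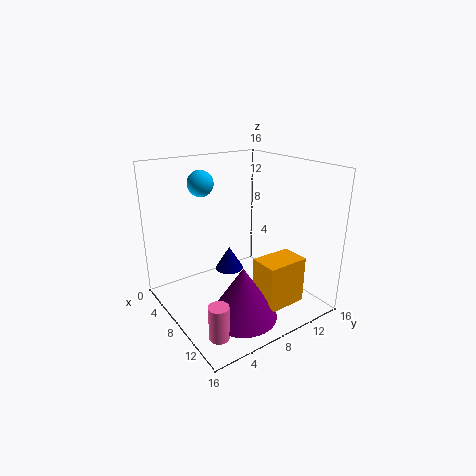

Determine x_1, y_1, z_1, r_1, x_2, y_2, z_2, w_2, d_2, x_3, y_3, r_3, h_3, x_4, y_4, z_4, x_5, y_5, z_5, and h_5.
x_1 = 8.5, y_1 = 6.5, z_1 = 5, r_1 = 1.5, x_2 = 11.5, y_2 = 7.5, z_2 = 2, w_2 = 3, d_2 = 4.5, x_3 = 12.5, y_3 = 5.5, r_3 = 3.5, h_3 = 5.5, x_4 = 3.5, y_4 = 6, z_4 = 13.5, x_5 = 13.5, y_5 = 2, z_5 = 1, h_5 = 3.5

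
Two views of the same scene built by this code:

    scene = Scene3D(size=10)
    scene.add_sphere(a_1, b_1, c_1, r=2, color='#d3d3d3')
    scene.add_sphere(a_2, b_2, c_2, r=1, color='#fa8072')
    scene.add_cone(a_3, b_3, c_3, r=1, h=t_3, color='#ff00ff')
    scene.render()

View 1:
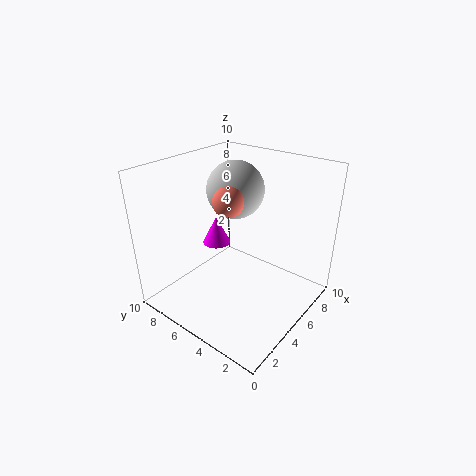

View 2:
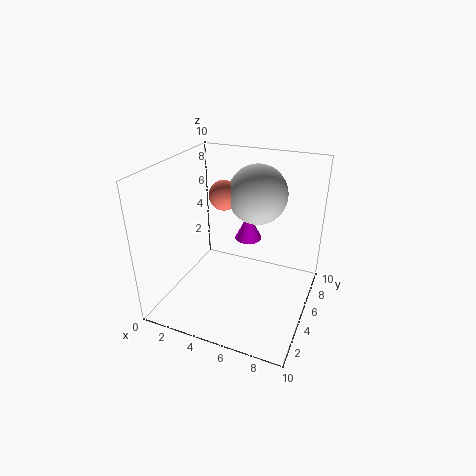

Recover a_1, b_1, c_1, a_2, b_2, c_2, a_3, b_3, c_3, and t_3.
a_1 = 6; b_1 = 6; c_1 = 8; a_2 = 4; b_2 = 5; c_2 = 8; a_3 = 5; b_3 = 7; c_3 = 4; t_3 = 2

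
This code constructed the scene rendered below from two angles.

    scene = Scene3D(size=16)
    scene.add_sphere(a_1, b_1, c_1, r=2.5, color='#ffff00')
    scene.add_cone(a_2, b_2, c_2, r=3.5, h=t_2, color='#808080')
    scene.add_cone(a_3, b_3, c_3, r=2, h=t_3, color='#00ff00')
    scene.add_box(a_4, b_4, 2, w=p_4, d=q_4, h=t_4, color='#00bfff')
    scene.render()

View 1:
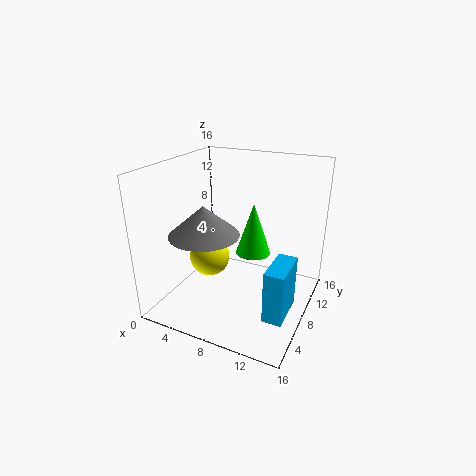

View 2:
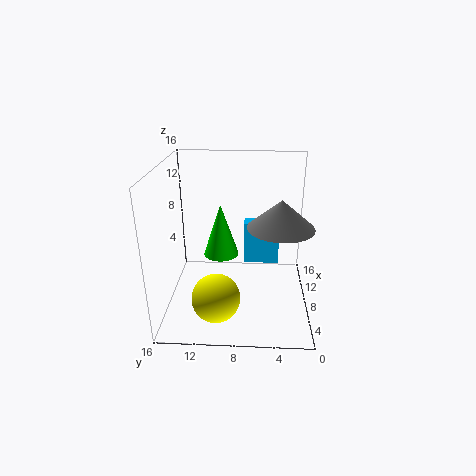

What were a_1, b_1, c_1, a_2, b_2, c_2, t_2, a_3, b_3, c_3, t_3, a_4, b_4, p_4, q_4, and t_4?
a_1 = 3, b_1 = 10, c_1 = 3.5, a_2 = 6.5, b_2 = 3.5, c_2 = 10, t_2 = 3, a_3 = 9, b_3 = 10, c_3 = 5.5, t_3 = 6, a_4 = 13, b_4 = 3, p_4 = 2, q_4 = 4.5, t_4 = 5.5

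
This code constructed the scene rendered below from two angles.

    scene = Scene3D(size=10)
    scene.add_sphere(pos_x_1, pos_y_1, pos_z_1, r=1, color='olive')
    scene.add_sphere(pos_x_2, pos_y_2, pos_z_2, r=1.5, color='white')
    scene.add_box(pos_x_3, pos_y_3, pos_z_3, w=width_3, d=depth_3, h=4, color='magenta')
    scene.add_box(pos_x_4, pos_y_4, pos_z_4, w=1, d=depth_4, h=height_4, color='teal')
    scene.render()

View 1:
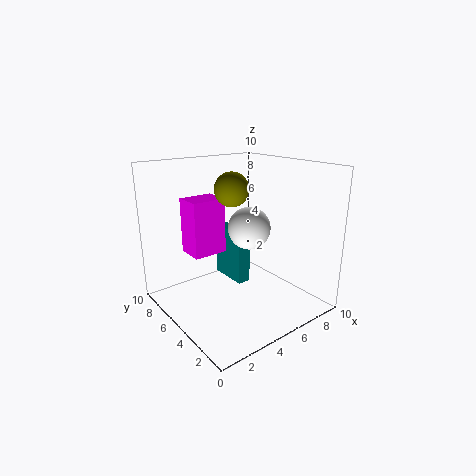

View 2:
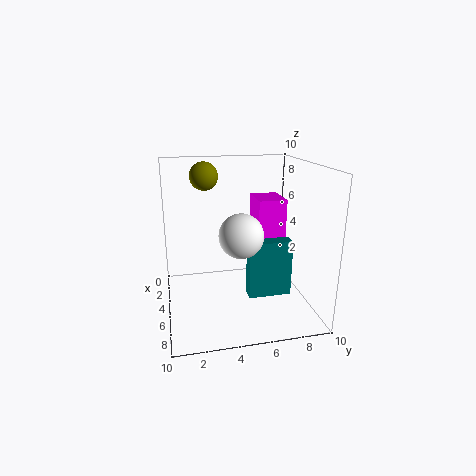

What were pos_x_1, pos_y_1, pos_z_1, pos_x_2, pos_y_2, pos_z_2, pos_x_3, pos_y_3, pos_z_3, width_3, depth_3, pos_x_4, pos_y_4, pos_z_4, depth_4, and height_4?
pos_x_1 = 3
pos_y_1 = 3
pos_z_1 = 9
pos_x_2 = 6
pos_y_2 = 5
pos_z_2 = 5.5
pos_x_3 = 2.5
pos_y_3 = 6.5
pos_z_3 = 3.5
width_3 = 2.5
depth_3 = 2
pos_x_4 = 5.5
pos_y_4 = 5.5
pos_z_4 = 1
depth_4 = 3
height_4 = 4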